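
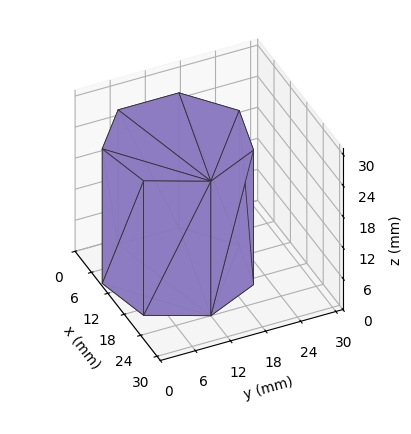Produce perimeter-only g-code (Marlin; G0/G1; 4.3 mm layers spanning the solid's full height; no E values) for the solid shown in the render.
Reading the render: the shape is a regular 7-sided prism (a cylinder approximated with 7 flat sides), circumscribed radius ≈ 12 mm, height ≈ 26 mm (dimensions read to the nearest mm from the axis ticks). For the g-code, the solid's height is divided into equal slices at the stated Δz and each level perimeter traced with G1 moves after a G0 lift.

; perimeter-only toolpath
G21 ; units = mm
G90 ; absolute positioning
G28 ; home
; layer 1
G0 Z4.3
G0 X24.0 Y12.0
G1 X19.5 Y21.4
G1 X9.3 Y23.7
G1 X1.2 Y17.2
G1 X1.2 Y6.8
G1 X9.3 Y0.3
G1 X19.5 Y2.6
G1 X24.0 Y12.0
; layer 2
G0 Z8.7
G0 X24.0 Y12.0
G1 X19.5 Y21.4
G1 X9.3 Y23.7
G1 X1.2 Y17.2
G1 X1.2 Y6.8
G1 X9.3 Y0.3
G1 X19.5 Y2.6
G1 X24.0 Y12.0
; layer 3
G0 Z13.0
G0 X24.0 Y12.0
G1 X19.5 Y21.4
G1 X9.3 Y23.7
G1 X1.2 Y17.2
G1 X1.2 Y6.8
G1 X9.3 Y0.3
G1 X19.5 Y2.6
G1 X24.0 Y12.0
; layer 4
G0 Z17.3
G0 X24.0 Y12.0
G1 X19.5 Y21.4
G1 X9.3 Y23.7
G1 X1.2 Y17.2
G1 X1.2 Y6.8
G1 X9.3 Y0.3
G1 X19.5 Y2.6
G1 X24.0 Y12.0
; layer 5
G0 Z21.7
G0 X24.0 Y12.0
G1 X19.5 Y21.4
G1 X9.3 Y23.7
G1 X1.2 Y17.2
G1 X1.2 Y6.8
G1 X9.3 Y0.3
G1 X19.5 Y2.6
G1 X24.0 Y12.0
; layer 6
G0 Z26.0
G0 X24.0 Y12.0
G1 X19.5 Y21.4
G1 X9.3 Y23.7
G1 X1.2 Y17.2
G1 X1.2 Y6.8
G1 X9.3 Y0.3
G1 X19.5 Y2.6
G1 X24.0 Y12.0
M2 ; end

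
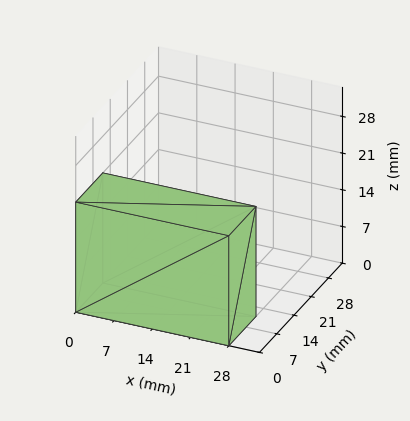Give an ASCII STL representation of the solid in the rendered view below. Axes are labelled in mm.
Reading the render: the shape is a rectangular box, roughly 28 × 11 mm footprint and 21 mm tall (dimensions read to the nearest mm from the axis ticks). For the STL, each face is triangulated and given an outward normal.

solid part
  facet normal 0.0000 0.0000 -1.0000
    outer loop
      vertex 28.0 11.0 0.0
      vertex 28.0 0.0 0.0
      vertex 0.0 0.0 0.0
    endloop
  endfacet
  facet normal 0.0000 0.0000 -1.0000
    outer loop
      vertex 0.0 11.0 0.0
      vertex 28.0 11.0 0.0
      vertex 0.0 0.0 0.0
    endloop
  endfacet
  facet normal 0.0000 0.0000 1.0000
    outer loop
      vertex 0.0 0.0 21.0
      vertex 28.0 0.0 21.0
      vertex 28.0 11.0 21.0
    endloop
  endfacet
  facet normal 0.0000 0.0000 1.0000
    outer loop
      vertex 0.0 0.0 21.0
      vertex 28.0 11.0 21.0
      vertex 0.0 11.0 21.0
    endloop
  endfacet
  facet normal 0.0000 -1.0000 0.0000
    outer loop
      vertex 0.0 0.0 0.0
      vertex 28.0 0.0 0.0
      vertex 28.0 0.0 21.0
    endloop
  endfacet
  facet normal 0.0000 -1.0000 0.0000
    outer loop
      vertex 0.0 0.0 0.0
      vertex 28.0 0.0 21.0
      vertex 0.0 0.0 21.0
    endloop
  endfacet
  facet normal 0.0000 1.0000 0.0000
    outer loop
      vertex 28.0 11.0 21.0
      vertex 28.0 11.0 0.0
      vertex 0.0 11.0 0.0
    endloop
  endfacet
  facet normal 0.0000 1.0000 0.0000
    outer loop
      vertex 0.0 11.0 21.0
      vertex 28.0 11.0 21.0
      vertex 0.0 11.0 0.0
    endloop
  endfacet
  facet normal -1.0000 0.0000 0.0000
    outer loop
      vertex 0.0 11.0 21.0
      vertex 0.0 11.0 0.0
      vertex 0.0 0.0 0.0
    endloop
  endfacet
  facet normal -1.0000 0.0000 0.0000
    outer loop
      vertex 0.0 0.0 21.0
      vertex 0.0 11.0 21.0
      vertex 0.0 0.0 0.0
    endloop
  endfacet
  facet normal 1.0000 0.0000 0.0000
    outer loop
      vertex 28.0 0.0 0.0
      vertex 28.0 11.0 0.0
      vertex 28.0 11.0 21.0
    endloop
  endfacet
  facet normal 1.0000 0.0000 0.0000
    outer loop
      vertex 28.0 0.0 0.0
      vertex 28.0 11.0 21.0
      vertex 28.0 0.0 21.0
    endloop
  endfacet
endsolid part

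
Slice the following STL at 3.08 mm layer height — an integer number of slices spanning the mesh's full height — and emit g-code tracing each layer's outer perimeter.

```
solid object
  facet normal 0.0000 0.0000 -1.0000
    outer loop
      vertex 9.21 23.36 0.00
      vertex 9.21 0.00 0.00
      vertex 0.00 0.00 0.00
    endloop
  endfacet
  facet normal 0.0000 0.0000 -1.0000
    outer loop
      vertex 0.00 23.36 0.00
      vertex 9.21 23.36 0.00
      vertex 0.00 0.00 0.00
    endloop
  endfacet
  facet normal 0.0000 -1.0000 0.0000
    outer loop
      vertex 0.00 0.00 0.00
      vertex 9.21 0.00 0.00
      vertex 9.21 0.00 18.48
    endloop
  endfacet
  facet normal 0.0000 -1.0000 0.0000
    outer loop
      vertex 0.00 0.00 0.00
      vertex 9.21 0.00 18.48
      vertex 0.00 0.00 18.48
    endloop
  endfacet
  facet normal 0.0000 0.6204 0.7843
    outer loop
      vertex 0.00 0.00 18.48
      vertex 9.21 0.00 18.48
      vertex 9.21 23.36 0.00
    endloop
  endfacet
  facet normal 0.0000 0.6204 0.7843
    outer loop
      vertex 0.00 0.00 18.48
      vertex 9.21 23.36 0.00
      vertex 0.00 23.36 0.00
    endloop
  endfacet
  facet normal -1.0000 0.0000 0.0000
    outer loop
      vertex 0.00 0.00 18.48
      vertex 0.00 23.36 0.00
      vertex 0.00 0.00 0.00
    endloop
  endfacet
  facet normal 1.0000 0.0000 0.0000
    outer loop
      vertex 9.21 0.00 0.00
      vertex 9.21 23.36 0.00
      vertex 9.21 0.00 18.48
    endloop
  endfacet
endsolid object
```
; perimeter-only toolpath
G21 ; units = mm
G90 ; absolute positioning
G28 ; home
; layer 1
G0 Z3.08
G0 X0.00 Y0.00
G1 X9.21 Y0.00
G1 X9.21 Y19.47
G1 X0.00 Y19.47
G1 X0.00 Y0.00
; layer 2
G0 Z6.16
G0 X0.00 Y0.00
G1 X9.21 Y0.00
G1 X9.21 Y15.57
G1 X0.00 Y15.57
G1 X0.00 Y0.00
; layer 3
G0 Z9.24
G0 X0.00 Y0.00
G1 X9.21 Y0.00
G1 X9.21 Y11.68
G1 X0.00 Y11.68
G1 X0.00 Y0.00
; layer 4
G0 Z12.32
G0 X0.00 Y0.00
G1 X9.21 Y0.00
G1 X9.21 Y7.79
G1 X0.00 Y7.79
G1 X0.00 Y0.00
; layer 5
G0 Z15.40
G0 X0.00 Y0.00
G1 X9.21 Y0.00
G1 X9.21 Y3.89
G1 X0.00 Y3.89
G1 X0.00 Y0.00
M2 ; end

The solid is a wedge (ramp): 9.21 × 23.4 mm base, rising to 18.5 mm along the y=0 edge and sloping linearly to z=0 at y=23.4. Slicing at Δz = 3.08 mm — 6 equal slices spanning the solid's height, so layer i sits at z = i·h/6 — gives 5 non-empty perimeters. Each is a 4-segment closed polygon; G0 lifts to the layer z and rapids to the start vertex, then G1 traces the edges. The cross-section shrinks linearly with z (the slice at the apex is degenerate and omitted).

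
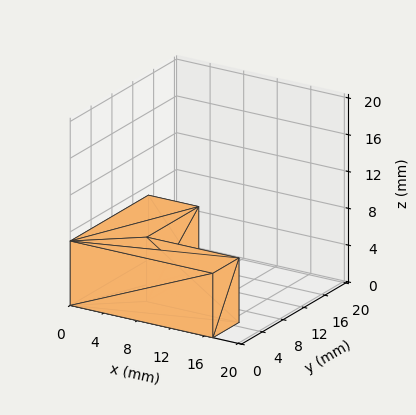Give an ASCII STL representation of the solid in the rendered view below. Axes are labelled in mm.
Reading the render: the shape is an L-shaped prism: outer 17 × 15 mm, arm thicknesses ≈ 5 mm (horizontal) and 6 mm (vertical), extruded 7 mm in z (dimensions read to the nearest mm from the axis ticks). For the STL, each face is triangulated and given an outward normal.

solid part
  facet normal 0.0000 0.0000 -1.0000
    outer loop
      vertex 17.00 5.00 0.00
      vertex 17.00 0.00 0.00
      vertex 0.00 0.00 0.00
    endloop
  endfacet
  facet normal 0.0000 0.0000 -1.0000
    outer loop
      vertex 6.00 5.00 0.00
      vertex 17.00 5.00 0.00
      vertex 0.00 0.00 0.00
    endloop
  endfacet
  facet normal 0.0000 0.0000 -1.0000
    outer loop
      vertex 6.00 15.00 0.00
      vertex 6.00 5.00 0.00
      vertex 0.00 0.00 0.00
    endloop
  endfacet
  facet normal 0.0000 0.0000 -1.0000
    outer loop
      vertex 0.00 15.00 0.00
      vertex 6.00 15.00 0.00
      vertex 0.00 0.00 0.00
    endloop
  endfacet
  facet normal 0.0000 0.0000 1.0000
    outer loop
      vertex 0.00 0.00 7.00
      vertex 17.00 0.00 7.00
      vertex 17.00 5.00 7.00
    endloop
  endfacet
  facet normal 0.0000 0.0000 1.0000
    outer loop
      vertex 0.00 0.00 7.00
      vertex 17.00 5.00 7.00
      vertex 6.00 5.00 7.00
    endloop
  endfacet
  facet normal 0.0000 0.0000 1.0000
    outer loop
      vertex 0.00 0.00 7.00
      vertex 6.00 5.00 7.00
      vertex 6.00 15.00 7.00
    endloop
  endfacet
  facet normal 0.0000 0.0000 1.0000
    outer loop
      vertex 0.00 0.00 7.00
      vertex 6.00 15.00 7.00
      vertex 0.00 15.00 7.00
    endloop
  endfacet
  facet normal 0.0000 -1.0000 0.0000
    outer loop
      vertex 0.00 0.00 0.00
      vertex 17.00 0.00 0.00
      vertex 17.00 0.00 7.00
    endloop
  endfacet
  facet normal 0.0000 -1.0000 0.0000
    outer loop
      vertex 0.00 0.00 0.00
      vertex 17.00 0.00 7.00
      vertex 0.00 0.00 7.00
    endloop
  endfacet
  facet normal 1.0000 0.0000 0.0000
    outer loop
      vertex 17.00 0.00 0.00
      vertex 17.00 5.00 0.00
      vertex 17.00 5.00 7.00
    endloop
  endfacet
  facet normal 1.0000 0.0000 0.0000
    outer loop
      vertex 17.00 0.00 0.00
      vertex 17.00 5.00 7.00
      vertex 17.00 0.00 7.00
    endloop
  endfacet
  facet normal 0.0000 1.0000 0.0000
    outer loop
      vertex 17.00 5.00 0.00
      vertex 6.00 5.00 0.00
      vertex 6.00 5.00 7.00
    endloop
  endfacet
  facet normal 0.0000 1.0000 0.0000
    outer loop
      vertex 17.00 5.00 0.00
      vertex 6.00 5.00 7.00
      vertex 17.00 5.00 7.00
    endloop
  endfacet
  facet normal 1.0000 0.0000 0.0000
    outer loop
      vertex 6.00 5.00 0.00
      vertex 6.00 15.00 0.00
      vertex 6.00 15.00 7.00
    endloop
  endfacet
  facet normal 1.0000 0.0000 0.0000
    outer loop
      vertex 6.00 5.00 0.00
      vertex 6.00 15.00 7.00
      vertex 6.00 5.00 7.00
    endloop
  endfacet
  facet normal 0.0000 1.0000 0.0000
    outer loop
      vertex 6.00 15.00 0.00
      vertex 0.00 15.00 0.00
      vertex 0.00 15.00 7.00
    endloop
  endfacet
  facet normal 0.0000 1.0000 0.0000
    outer loop
      vertex 6.00 15.00 0.00
      vertex 0.00 15.00 7.00
      vertex 6.00 15.00 7.00
    endloop
  endfacet
  facet normal -1.0000 0.0000 0.0000
    outer loop
      vertex 0.00 15.00 0.00
      vertex 0.00 0.00 0.00
      vertex 0.00 0.00 7.00
    endloop
  endfacet
  facet normal -1.0000 0.0000 0.0000
    outer loop
      vertex 0.00 15.00 0.00
      vertex 0.00 0.00 7.00
      vertex 0.00 15.00 7.00
    endloop
  endfacet
endsolid part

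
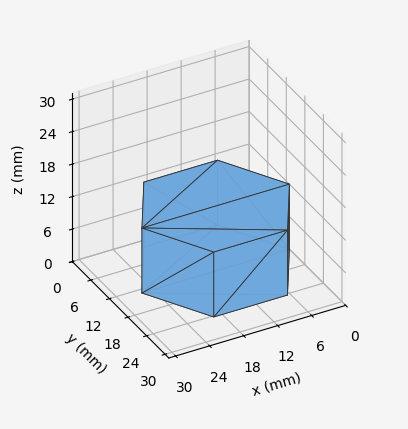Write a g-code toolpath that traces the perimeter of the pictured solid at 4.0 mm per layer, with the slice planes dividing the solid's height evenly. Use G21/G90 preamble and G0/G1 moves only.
Reading the render: the shape is a regular 6-sided prism (a cylinder approximated with 6 flat sides), circumscribed radius ≈ 13 mm, height ≈ 12 mm (dimensions read to the nearest mm from the axis ticks). For the g-code, the solid's height is divided into equal slices at the stated Δz and each level perimeter traced with G1 moves after a G0 lift.

; perimeter-only toolpath
G21 ; units = mm
G90 ; absolute positioning
G28 ; home
; layer 1
G0 Z4.0
G0 X26.0 Y13.0
G1 X19.5 Y24.3
G1 X6.5 Y24.3
G1 X0.0 Y13.0
G1 X6.5 Y1.7
G1 X19.5 Y1.7
G1 X26.0 Y13.0
; layer 2
G0 Z8.0
G0 X26.0 Y13.0
G1 X19.5 Y24.3
G1 X6.5 Y24.3
G1 X0.0 Y13.0
G1 X6.5 Y1.7
G1 X19.5 Y1.7
G1 X26.0 Y13.0
; layer 3
G0 Z12.0
G0 X26.0 Y13.0
G1 X19.5 Y24.3
G1 X6.5 Y24.3
G1 X0.0 Y13.0
G1 X6.5 Y1.7
G1 X19.5 Y1.7
G1 X26.0 Y13.0
M2 ; end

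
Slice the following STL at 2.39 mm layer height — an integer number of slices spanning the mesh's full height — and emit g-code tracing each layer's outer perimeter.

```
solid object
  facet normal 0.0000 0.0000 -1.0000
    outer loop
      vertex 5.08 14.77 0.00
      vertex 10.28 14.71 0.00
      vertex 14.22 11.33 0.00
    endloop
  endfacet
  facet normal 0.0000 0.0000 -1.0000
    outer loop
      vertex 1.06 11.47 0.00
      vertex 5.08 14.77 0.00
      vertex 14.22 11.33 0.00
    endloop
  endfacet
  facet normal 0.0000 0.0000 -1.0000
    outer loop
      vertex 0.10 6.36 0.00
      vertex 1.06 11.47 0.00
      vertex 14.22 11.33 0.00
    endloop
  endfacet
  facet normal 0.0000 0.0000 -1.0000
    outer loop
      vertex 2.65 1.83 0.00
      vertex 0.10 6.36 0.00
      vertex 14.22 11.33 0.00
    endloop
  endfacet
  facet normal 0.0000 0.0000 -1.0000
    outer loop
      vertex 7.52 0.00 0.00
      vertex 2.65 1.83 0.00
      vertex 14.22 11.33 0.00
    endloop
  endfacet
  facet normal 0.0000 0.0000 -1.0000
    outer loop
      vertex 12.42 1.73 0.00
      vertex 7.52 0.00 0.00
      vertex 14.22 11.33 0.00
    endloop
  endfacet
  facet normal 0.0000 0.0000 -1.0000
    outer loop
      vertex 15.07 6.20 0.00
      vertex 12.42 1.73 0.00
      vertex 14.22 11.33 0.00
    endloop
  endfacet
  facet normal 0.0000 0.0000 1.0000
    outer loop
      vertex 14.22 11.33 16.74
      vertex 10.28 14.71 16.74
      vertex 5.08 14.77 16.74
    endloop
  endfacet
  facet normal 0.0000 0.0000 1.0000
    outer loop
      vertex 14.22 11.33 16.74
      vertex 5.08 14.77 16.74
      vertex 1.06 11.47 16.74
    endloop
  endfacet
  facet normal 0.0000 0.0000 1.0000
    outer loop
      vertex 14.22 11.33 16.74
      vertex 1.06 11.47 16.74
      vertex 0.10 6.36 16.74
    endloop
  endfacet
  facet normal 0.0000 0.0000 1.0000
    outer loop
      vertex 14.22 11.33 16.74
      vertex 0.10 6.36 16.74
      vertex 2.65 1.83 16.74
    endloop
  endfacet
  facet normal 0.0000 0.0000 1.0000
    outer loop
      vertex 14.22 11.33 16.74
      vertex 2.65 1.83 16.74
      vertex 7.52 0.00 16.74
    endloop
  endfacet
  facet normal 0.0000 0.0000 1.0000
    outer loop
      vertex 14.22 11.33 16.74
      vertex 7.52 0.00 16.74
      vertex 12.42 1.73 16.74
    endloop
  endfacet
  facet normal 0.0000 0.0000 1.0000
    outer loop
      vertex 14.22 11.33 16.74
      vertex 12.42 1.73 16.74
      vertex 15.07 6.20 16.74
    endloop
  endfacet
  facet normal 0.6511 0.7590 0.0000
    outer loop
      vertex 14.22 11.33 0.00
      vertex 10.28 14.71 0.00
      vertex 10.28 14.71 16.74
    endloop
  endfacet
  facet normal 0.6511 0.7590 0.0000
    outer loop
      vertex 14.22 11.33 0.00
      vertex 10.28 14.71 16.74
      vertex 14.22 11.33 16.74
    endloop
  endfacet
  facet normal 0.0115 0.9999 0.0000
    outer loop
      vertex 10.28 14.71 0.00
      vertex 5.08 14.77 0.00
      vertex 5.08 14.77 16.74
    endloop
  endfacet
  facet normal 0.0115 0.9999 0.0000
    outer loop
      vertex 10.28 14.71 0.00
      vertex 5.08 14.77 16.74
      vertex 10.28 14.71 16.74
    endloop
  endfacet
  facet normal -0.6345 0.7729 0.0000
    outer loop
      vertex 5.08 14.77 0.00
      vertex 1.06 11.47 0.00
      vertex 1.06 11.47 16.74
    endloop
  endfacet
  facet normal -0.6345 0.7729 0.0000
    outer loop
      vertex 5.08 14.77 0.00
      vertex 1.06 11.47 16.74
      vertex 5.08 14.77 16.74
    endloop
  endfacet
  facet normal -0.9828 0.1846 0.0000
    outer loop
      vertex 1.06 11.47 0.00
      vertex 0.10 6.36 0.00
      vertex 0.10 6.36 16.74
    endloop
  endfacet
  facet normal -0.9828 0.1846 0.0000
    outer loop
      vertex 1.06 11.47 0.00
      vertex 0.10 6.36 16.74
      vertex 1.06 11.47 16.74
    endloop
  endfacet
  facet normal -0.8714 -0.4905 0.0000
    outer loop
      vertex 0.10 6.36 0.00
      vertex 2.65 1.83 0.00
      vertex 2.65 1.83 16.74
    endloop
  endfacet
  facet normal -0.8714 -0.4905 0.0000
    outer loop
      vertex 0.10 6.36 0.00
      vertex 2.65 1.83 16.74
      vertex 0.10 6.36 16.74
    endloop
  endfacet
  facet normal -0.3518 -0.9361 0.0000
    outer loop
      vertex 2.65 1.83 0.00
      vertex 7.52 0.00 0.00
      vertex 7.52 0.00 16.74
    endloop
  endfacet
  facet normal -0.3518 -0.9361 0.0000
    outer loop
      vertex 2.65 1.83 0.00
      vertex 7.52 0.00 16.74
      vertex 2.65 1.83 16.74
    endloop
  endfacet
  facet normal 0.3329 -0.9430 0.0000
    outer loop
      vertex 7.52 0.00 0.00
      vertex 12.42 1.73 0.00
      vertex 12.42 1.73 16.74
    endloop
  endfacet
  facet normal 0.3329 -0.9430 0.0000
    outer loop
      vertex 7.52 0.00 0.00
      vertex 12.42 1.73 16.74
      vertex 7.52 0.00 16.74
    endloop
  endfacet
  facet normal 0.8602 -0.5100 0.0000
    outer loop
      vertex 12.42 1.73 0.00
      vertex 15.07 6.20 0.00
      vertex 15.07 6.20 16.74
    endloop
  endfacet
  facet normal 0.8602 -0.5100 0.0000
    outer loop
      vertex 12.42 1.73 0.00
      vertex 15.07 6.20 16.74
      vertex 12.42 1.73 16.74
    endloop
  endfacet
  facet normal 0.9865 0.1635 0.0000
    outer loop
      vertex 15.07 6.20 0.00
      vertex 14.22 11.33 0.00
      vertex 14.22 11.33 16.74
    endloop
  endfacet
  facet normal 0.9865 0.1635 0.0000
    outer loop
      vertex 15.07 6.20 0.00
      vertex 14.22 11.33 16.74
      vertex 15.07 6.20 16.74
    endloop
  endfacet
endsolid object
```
; perimeter-only toolpath
G21 ; units = mm
G90 ; absolute positioning
G28 ; home
; layer 1
G0 Z2.39
G0 X14.22 Y11.33
G1 X10.28 Y14.71
G1 X5.08 Y14.77
G1 X1.06 Y11.47
G1 X0.10 Y6.36
G1 X2.65 Y1.83
G1 X7.52 Y0.00
G1 X12.42 Y1.73
G1 X15.07 Y6.20
G1 X14.22 Y11.33
; layer 2
G0 Z4.78
G0 X14.22 Y11.33
G1 X10.28 Y14.71
G1 X5.08 Y14.77
G1 X1.06 Y11.47
G1 X0.10 Y6.36
G1 X2.65 Y1.83
G1 X7.52 Y0.00
G1 X12.42 Y1.73
G1 X15.07 Y6.20
G1 X14.22 Y11.33
; layer 3
G0 Z7.17
G0 X14.22 Y11.33
G1 X10.28 Y14.71
G1 X5.08 Y14.77
G1 X1.06 Y11.47
G1 X0.10 Y6.36
G1 X2.65 Y1.83
G1 X7.52 Y0.00
G1 X12.42 Y1.73
G1 X15.07 Y6.20
G1 X14.22 Y11.33
; layer 4
G0 Z9.57
G0 X14.22 Y11.33
G1 X10.28 Y14.71
G1 X5.08 Y14.77
G1 X1.06 Y11.47
G1 X0.10 Y6.36
G1 X2.65 Y1.83
G1 X7.52 Y0.00
G1 X12.42 Y1.73
G1 X15.07 Y6.20
G1 X14.22 Y11.33
; layer 5
G0 Z11.96
G0 X14.22 Y11.33
G1 X10.28 Y14.71
G1 X5.08 Y14.77
G1 X1.06 Y11.47
G1 X0.10 Y6.36
G1 X2.65 Y1.83
G1 X7.52 Y0.00
G1 X12.42 Y1.73
G1 X15.07 Y6.20
G1 X14.22 Y11.33
; layer 6
G0 Z14.35
G0 X14.22 Y11.33
G1 X10.28 Y14.71
G1 X5.08 Y14.77
G1 X1.06 Y11.47
G1 X0.10 Y6.36
G1 X2.65 Y1.83
G1 X7.52 Y0.00
G1 X12.42 Y1.73
G1 X15.07 Y6.20
G1 X14.22 Y11.33
; layer 7
G0 Z16.74
G0 X14.22 Y11.33
G1 X10.28 Y14.71
G1 X5.08 Y14.77
G1 X1.06 Y11.47
G1 X0.10 Y6.36
G1 X2.65 Y1.83
G1 X7.52 Y0.00
G1 X12.42 Y1.73
G1 X15.07 Y6.20
G1 X14.22 Y11.33
M2 ; end

The solid is a regular 9-sided prism (a cylinder approximated with 9 flat sides), circumscribed radius ≈ 7.6 mm, height ≈ 16.7 mm. Slicing at Δz = 2.39 mm — 7 equal slices spanning the solid's height, so layer i sits at z = i·h/7 — gives 7 non-empty perimeters. Each is a 9-segment closed polygon; G0 lifts to the layer z and rapids to the start vertex, then G1 traces the edges.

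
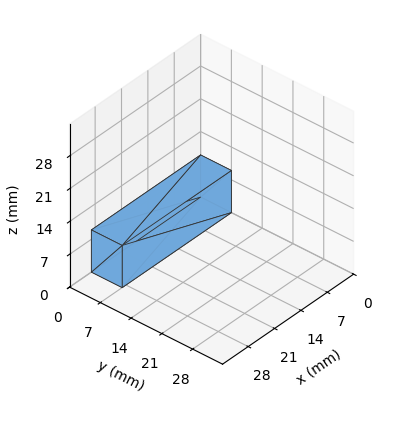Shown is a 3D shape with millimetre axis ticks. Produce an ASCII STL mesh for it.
Reading the render: the shape is a rectangular box, roughly 29 × 7 mm footprint and 9 mm tall (dimensions read to the nearest mm from the axis ticks). For the STL, each face is triangulated and given an outward normal.

solid part
  facet normal 0.0000 0.0000 -1.0000
    outer loop
      vertex 29.000 7.000 0.000
      vertex 29.000 0.000 0.000
      vertex 0.000 0.000 0.000
    endloop
  endfacet
  facet normal 0.0000 0.0000 -1.0000
    outer loop
      vertex 0.000 7.000 0.000
      vertex 29.000 7.000 0.000
      vertex 0.000 0.000 0.000
    endloop
  endfacet
  facet normal 0.0000 0.0000 1.0000
    outer loop
      vertex 0.000 0.000 9.000
      vertex 29.000 0.000 9.000
      vertex 29.000 7.000 9.000
    endloop
  endfacet
  facet normal 0.0000 0.0000 1.0000
    outer loop
      vertex 0.000 0.000 9.000
      vertex 29.000 7.000 9.000
      vertex 0.000 7.000 9.000
    endloop
  endfacet
  facet normal 0.0000 -1.0000 0.0000
    outer loop
      vertex 0.000 0.000 0.000
      vertex 29.000 0.000 0.000
      vertex 29.000 0.000 9.000
    endloop
  endfacet
  facet normal 0.0000 -1.0000 0.0000
    outer loop
      vertex 0.000 0.000 0.000
      vertex 29.000 0.000 9.000
      vertex 0.000 0.000 9.000
    endloop
  endfacet
  facet normal 0.0000 1.0000 0.0000
    outer loop
      vertex 29.000 7.000 9.000
      vertex 29.000 7.000 0.000
      vertex 0.000 7.000 0.000
    endloop
  endfacet
  facet normal 0.0000 1.0000 0.0000
    outer loop
      vertex 0.000 7.000 9.000
      vertex 29.000 7.000 9.000
      vertex 0.000 7.000 0.000
    endloop
  endfacet
  facet normal -1.0000 0.0000 0.0000
    outer loop
      vertex 0.000 7.000 9.000
      vertex 0.000 7.000 0.000
      vertex 0.000 0.000 0.000
    endloop
  endfacet
  facet normal -1.0000 0.0000 0.0000
    outer loop
      vertex 0.000 0.000 9.000
      vertex 0.000 7.000 9.000
      vertex 0.000 0.000 0.000
    endloop
  endfacet
  facet normal 1.0000 0.0000 0.0000
    outer loop
      vertex 29.000 0.000 0.000
      vertex 29.000 7.000 0.000
      vertex 29.000 7.000 9.000
    endloop
  endfacet
  facet normal 1.0000 0.0000 0.0000
    outer loop
      vertex 29.000 0.000 0.000
      vertex 29.000 7.000 9.000
      vertex 29.000 0.000 9.000
    endloop
  endfacet
endsolid part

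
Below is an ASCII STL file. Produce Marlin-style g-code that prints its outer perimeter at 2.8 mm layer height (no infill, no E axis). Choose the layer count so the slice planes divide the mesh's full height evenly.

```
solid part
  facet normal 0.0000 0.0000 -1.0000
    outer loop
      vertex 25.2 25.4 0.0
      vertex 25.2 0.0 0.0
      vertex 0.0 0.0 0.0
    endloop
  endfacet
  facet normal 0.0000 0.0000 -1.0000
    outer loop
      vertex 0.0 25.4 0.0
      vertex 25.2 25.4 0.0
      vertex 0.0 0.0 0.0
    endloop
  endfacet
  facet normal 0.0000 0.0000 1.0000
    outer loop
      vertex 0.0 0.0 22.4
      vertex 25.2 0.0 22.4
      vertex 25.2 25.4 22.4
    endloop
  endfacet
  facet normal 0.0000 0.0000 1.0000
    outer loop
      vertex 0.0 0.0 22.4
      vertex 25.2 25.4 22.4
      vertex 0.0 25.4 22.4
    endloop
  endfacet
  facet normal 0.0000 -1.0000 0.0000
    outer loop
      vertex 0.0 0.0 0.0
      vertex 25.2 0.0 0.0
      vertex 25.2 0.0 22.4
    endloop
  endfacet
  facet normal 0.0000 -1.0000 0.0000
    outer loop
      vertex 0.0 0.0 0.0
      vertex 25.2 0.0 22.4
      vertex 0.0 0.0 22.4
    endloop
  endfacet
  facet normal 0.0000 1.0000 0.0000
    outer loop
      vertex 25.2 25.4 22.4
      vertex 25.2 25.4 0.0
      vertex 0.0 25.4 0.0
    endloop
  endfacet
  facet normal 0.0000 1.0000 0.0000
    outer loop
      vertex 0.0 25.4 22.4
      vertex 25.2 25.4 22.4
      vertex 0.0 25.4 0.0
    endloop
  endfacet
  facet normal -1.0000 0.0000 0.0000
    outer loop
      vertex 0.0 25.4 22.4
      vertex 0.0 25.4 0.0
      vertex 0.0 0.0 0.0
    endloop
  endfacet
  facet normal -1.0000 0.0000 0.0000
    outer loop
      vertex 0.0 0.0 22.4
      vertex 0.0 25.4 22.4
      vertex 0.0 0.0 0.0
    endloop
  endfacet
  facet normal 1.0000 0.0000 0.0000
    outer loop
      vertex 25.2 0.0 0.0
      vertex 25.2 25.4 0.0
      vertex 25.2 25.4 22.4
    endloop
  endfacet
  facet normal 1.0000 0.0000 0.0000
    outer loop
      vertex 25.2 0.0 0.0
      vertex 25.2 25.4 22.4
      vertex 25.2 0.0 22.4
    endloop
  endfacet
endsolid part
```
; perimeter-only toolpath
G21 ; units = mm
G90 ; absolute positioning
G28 ; home
; layer 1
G0 Z2.8
G0 X0.0 Y0.0
G1 X25.2 Y0.0
G1 X25.2 Y25.4
G1 X0.0 Y25.4
G1 X0.0 Y0.0
; layer 2
G0 Z5.6
G0 X0.0 Y0.0
G1 X25.2 Y0.0
G1 X25.2 Y25.4
G1 X0.0 Y25.4
G1 X0.0 Y0.0
; layer 3
G0 Z8.4
G0 X0.0 Y0.0
G1 X25.2 Y0.0
G1 X25.2 Y25.4
G1 X0.0 Y25.4
G1 X0.0 Y0.0
; layer 4
G0 Z11.2
G0 X0.0 Y0.0
G1 X25.2 Y0.0
G1 X25.2 Y25.4
G1 X0.0 Y25.4
G1 X0.0 Y0.0
; layer 5
G0 Z14.0
G0 X0.0 Y0.0
G1 X25.2 Y0.0
G1 X25.2 Y25.4
G1 X0.0 Y25.4
G1 X0.0 Y0.0
; layer 6
G0 Z16.8
G0 X0.0 Y0.0
G1 X25.2 Y0.0
G1 X25.2 Y25.4
G1 X0.0 Y25.4
G1 X0.0 Y0.0
; layer 7
G0 Z19.6
G0 X0.0 Y0.0
G1 X25.2 Y0.0
G1 X25.2 Y25.4
G1 X0.0 Y25.4
G1 X0.0 Y0.0
; layer 8
G0 Z22.4
G0 X0.0 Y0.0
G1 X25.2 Y0.0
G1 X25.2 Y25.4
G1 X0.0 Y25.4
G1 X0.0 Y0.0
M2 ; end

The solid is a rectangular box, roughly 25.2 × 25.4 mm footprint and 22.4 mm tall. Slicing at Δz = 2.8 mm — 8 equal slices spanning the solid's height, so layer i sits at z = i·h/8 — gives 8 non-empty perimeters. Each is a 4-segment closed polygon; G0 lifts to the layer z and rapids to the start vertex, then G1 traces the edges.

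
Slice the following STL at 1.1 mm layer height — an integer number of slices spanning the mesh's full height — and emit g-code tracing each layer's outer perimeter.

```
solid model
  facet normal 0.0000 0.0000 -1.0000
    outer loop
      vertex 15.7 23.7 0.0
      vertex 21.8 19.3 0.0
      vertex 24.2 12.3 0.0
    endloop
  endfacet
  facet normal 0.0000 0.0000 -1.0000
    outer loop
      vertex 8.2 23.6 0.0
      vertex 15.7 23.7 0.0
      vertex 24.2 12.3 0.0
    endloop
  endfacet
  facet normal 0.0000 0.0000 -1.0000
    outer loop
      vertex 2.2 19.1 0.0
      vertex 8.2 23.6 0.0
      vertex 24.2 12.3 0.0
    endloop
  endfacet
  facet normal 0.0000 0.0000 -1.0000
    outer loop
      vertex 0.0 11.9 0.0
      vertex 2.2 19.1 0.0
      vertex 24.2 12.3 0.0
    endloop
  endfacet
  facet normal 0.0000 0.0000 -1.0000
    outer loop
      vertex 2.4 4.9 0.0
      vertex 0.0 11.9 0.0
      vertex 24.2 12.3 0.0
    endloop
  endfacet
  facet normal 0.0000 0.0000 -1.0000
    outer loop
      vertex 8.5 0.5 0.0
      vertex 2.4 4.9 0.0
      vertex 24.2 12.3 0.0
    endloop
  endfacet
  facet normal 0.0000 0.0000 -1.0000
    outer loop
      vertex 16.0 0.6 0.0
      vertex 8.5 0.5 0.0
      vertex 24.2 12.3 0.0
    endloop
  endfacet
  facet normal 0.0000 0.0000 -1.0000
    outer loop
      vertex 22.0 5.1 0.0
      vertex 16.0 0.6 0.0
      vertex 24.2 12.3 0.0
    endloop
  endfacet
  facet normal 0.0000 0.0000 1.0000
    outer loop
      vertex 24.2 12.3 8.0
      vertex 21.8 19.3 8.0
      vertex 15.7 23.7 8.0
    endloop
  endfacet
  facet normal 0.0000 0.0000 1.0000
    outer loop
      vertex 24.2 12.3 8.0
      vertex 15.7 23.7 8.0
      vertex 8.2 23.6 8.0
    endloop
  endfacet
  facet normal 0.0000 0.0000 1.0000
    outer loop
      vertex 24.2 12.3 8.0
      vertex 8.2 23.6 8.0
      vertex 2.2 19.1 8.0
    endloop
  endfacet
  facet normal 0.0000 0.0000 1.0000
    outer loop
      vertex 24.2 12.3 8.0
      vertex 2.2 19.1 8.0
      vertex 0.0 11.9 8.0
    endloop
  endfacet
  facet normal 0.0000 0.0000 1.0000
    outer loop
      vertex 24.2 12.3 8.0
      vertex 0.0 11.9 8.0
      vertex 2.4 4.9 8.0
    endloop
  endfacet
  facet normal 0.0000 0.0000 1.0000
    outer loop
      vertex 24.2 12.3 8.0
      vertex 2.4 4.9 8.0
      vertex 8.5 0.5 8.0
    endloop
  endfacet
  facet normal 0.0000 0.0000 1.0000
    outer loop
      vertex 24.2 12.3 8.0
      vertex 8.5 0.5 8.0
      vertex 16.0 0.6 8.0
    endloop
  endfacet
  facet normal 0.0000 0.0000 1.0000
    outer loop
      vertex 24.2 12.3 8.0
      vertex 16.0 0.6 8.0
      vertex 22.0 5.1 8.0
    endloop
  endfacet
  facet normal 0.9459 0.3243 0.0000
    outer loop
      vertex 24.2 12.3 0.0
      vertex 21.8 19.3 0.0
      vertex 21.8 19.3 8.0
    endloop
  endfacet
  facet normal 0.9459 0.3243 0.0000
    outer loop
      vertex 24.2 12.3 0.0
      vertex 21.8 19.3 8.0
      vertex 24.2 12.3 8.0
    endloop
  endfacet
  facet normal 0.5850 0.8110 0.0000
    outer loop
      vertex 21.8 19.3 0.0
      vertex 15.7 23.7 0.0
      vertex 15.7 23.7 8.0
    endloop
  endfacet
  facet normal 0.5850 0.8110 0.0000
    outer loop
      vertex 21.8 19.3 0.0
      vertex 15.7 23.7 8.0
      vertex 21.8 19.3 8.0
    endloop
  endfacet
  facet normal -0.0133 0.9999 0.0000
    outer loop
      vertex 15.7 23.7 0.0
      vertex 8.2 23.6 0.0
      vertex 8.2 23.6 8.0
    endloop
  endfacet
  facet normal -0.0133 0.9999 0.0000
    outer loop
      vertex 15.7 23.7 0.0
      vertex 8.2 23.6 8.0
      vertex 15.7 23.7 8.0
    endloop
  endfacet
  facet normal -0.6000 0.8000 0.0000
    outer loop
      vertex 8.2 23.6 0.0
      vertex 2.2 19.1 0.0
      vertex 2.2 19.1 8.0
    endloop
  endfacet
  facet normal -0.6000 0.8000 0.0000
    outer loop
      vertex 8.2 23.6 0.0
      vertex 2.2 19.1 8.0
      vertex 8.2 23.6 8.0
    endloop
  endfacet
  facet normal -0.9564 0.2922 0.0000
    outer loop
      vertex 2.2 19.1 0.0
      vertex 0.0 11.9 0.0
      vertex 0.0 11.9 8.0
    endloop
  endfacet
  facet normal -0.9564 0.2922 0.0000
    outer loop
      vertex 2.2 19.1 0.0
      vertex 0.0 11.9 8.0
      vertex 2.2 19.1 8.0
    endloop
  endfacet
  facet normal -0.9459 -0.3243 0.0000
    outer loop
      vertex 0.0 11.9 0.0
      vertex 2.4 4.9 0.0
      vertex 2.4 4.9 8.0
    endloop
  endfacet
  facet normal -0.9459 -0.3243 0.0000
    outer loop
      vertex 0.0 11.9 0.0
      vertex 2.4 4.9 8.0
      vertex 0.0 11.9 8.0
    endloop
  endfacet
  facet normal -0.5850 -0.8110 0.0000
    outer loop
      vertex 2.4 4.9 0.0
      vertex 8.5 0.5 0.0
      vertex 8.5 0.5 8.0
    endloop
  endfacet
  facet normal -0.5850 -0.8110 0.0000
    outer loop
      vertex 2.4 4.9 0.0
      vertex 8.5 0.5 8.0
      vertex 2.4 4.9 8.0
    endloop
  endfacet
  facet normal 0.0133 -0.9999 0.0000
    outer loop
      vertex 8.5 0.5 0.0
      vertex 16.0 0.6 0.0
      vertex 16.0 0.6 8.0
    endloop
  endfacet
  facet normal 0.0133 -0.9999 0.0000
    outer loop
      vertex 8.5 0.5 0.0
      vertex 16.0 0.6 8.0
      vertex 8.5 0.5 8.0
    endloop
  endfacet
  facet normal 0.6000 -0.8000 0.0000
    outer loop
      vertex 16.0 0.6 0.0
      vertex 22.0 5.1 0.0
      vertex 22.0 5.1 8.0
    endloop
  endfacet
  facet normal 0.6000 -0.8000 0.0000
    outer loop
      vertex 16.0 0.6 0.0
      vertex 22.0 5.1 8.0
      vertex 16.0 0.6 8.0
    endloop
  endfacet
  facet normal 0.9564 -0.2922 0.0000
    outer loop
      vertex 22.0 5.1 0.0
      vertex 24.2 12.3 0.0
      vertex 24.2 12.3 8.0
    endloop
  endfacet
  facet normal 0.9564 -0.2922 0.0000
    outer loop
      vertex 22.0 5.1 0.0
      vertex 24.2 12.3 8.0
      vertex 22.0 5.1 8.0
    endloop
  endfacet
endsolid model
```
; perimeter-only toolpath
G21 ; units = mm
G90 ; absolute positioning
G28 ; home
; layer 1
G0 Z1.1
G0 X24.2 Y12.3
G1 X21.8 Y19.3
G1 X15.7 Y23.7
G1 X8.2 Y23.6
G1 X2.2 Y19.1
G1 X0.0 Y11.9
G1 X2.4 Y4.9
G1 X8.5 Y0.5
G1 X16.0 Y0.6
G1 X22.0 Y5.1
G1 X24.2 Y12.3
; layer 2
G0 Z2.3
G0 X24.2 Y12.3
G1 X21.8 Y19.3
G1 X15.7 Y23.7
G1 X8.2 Y23.6
G1 X2.2 Y19.1
G1 X0.0 Y11.9
G1 X2.4 Y4.9
G1 X8.5 Y0.5
G1 X16.0 Y0.6
G1 X22.0 Y5.1
G1 X24.2 Y12.3
; layer 3
G0 Z3.4
G0 X24.2 Y12.3
G1 X21.8 Y19.3
G1 X15.7 Y23.7
G1 X8.2 Y23.6
G1 X2.2 Y19.1
G1 X0.0 Y11.9
G1 X2.4 Y4.9
G1 X8.5 Y0.5
G1 X16.0 Y0.6
G1 X22.0 Y5.1
G1 X24.2 Y12.3
; layer 4
G0 Z4.6
G0 X24.2 Y12.3
G1 X21.8 Y19.3
G1 X15.7 Y23.7
G1 X8.2 Y23.6
G1 X2.2 Y19.1
G1 X0.0 Y11.9
G1 X2.4 Y4.9
G1 X8.5 Y0.5
G1 X16.0 Y0.6
G1 X22.0 Y5.1
G1 X24.2 Y12.3
; layer 5
G0 Z5.7
G0 X24.2 Y12.3
G1 X21.8 Y19.3
G1 X15.7 Y23.7
G1 X8.2 Y23.6
G1 X2.2 Y19.1
G1 X0.0 Y11.9
G1 X2.4 Y4.9
G1 X8.5 Y0.5
G1 X16.0 Y0.6
G1 X22.0 Y5.1
G1 X24.2 Y12.3
; layer 6
G0 Z6.9
G0 X24.2 Y12.3
G1 X21.8 Y19.3
G1 X15.7 Y23.7
G1 X8.2 Y23.6
G1 X2.2 Y19.1
G1 X0.0 Y11.9
G1 X2.4 Y4.9
G1 X8.5 Y0.5
G1 X16.0 Y0.6
G1 X22.0 Y5.1
G1 X24.2 Y12.3
; layer 7
G0 Z8.0
G0 X24.2 Y12.3
G1 X21.8 Y19.3
G1 X15.7 Y23.7
G1 X8.2 Y23.6
G1 X2.2 Y19.1
G1 X0.0 Y11.9
G1 X2.4 Y4.9
G1 X8.5 Y0.5
G1 X16.0 Y0.6
G1 X22.0 Y5.1
G1 X24.2 Y12.3
M2 ; end

The solid is a regular 10-sided prism (a cylinder approximated with 10 flat sides), circumscribed radius ≈ 12.1 mm, height ≈ 8 mm. Slicing at Δz = 1.1 mm — 7 equal slices spanning the solid's height, so layer i sits at z = i·h/7 — gives 7 non-empty perimeters. Each is a 10-segment closed polygon; G0 lifts to the layer z and rapids to the start vertex, then G1 traces the edges.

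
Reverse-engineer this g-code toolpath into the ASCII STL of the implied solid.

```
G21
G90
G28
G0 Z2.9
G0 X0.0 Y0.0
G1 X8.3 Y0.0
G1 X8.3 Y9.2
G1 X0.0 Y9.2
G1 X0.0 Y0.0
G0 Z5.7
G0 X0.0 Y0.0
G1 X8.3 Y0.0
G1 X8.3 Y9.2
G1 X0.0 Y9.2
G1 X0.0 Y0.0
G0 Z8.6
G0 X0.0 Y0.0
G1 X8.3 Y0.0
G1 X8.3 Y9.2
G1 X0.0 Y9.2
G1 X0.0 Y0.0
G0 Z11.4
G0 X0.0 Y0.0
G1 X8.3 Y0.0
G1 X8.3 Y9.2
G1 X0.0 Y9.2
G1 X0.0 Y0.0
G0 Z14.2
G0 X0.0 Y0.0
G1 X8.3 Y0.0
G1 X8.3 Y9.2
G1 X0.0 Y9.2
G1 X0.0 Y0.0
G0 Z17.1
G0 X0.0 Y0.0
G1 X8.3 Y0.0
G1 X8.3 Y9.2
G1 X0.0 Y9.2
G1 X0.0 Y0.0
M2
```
solid part
  facet normal 0.0000 0.0000 -1.0000
    outer loop
      vertex 8.3 9.2 0.0
      vertex 8.3 0.0 0.0
      vertex 0.0 0.0 0.0
    endloop
  endfacet
  facet normal 0.0000 0.0000 -1.0000
    outer loop
      vertex 0.0 9.2 0.0
      vertex 8.3 9.2 0.0
      vertex 0.0 0.0 0.0
    endloop
  endfacet
  facet normal 0.0000 0.0000 1.0000
    outer loop
      vertex 0.0 0.0 17.1
      vertex 8.3 0.0 17.1
      vertex 8.3 9.2 17.1
    endloop
  endfacet
  facet normal 0.0000 0.0000 1.0000
    outer loop
      vertex 0.0 0.0 17.1
      vertex 8.3 9.2 17.1
      vertex 0.0 9.2 17.1
    endloop
  endfacet
  facet normal 0.0000 -1.0000 0.0000
    outer loop
      vertex 0.0 0.0 0.0
      vertex 8.3 0.0 0.0
      vertex 8.3 0.0 17.1
    endloop
  endfacet
  facet normal 0.0000 -1.0000 0.0000
    outer loop
      vertex 0.0 0.0 0.0
      vertex 8.3 0.0 17.1
      vertex 0.0 0.0 17.1
    endloop
  endfacet
  facet normal 0.0000 1.0000 0.0000
    outer loop
      vertex 8.3 9.2 17.1
      vertex 8.3 9.2 0.0
      vertex 0.0 9.2 0.0
    endloop
  endfacet
  facet normal 0.0000 1.0000 0.0000
    outer loop
      vertex 0.0 9.2 17.1
      vertex 8.3 9.2 17.1
      vertex 0.0 9.2 0.0
    endloop
  endfacet
  facet normal -1.0000 0.0000 0.0000
    outer loop
      vertex 0.0 9.2 17.1
      vertex 0.0 9.2 0.0
      vertex 0.0 0.0 0.0
    endloop
  endfacet
  facet normal -1.0000 0.0000 0.0000
    outer loop
      vertex 0.0 0.0 17.1
      vertex 0.0 9.2 17.1
      vertex 0.0 0.0 0.0
    endloop
  endfacet
  facet normal 1.0000 0.0000 0.0000
    outer loop
      vertex 8.3 0.0 0.0
      vertex 8.3 9.2 0.0
      vertex 8.3 9.2 17.1
    endloop
  endfacet
  facet normal 1.0000 0.0000 0.0000
    outer loop
      vertex 8.3 0.0 0.0
      vertex 8.3 9.2 17.1
      vertex 8.3 0.0 17.1
    endloop
  endfacet
endsolid part

The G0 Z moves step by Δz≈2.9 mm. Every layer's G1 loop is the same polygon, so the solid is a straight extrusion of it from z=0 to z≈17.1. Closing with flat bottom and top caps and triangulating gives 12 facets — a rectangular box, roughly 8.3 × 9.2 mm footprint and 17.1 mm tall.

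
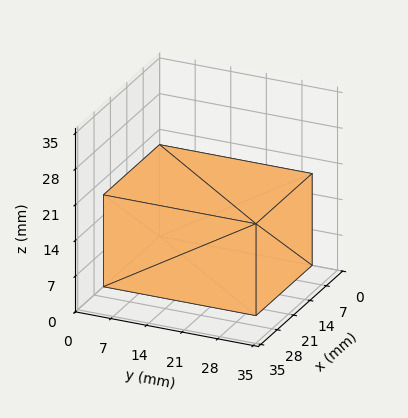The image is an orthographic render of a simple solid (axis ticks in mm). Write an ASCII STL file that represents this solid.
Reading the render: the shape is a rectangular box, roughly 24 × 30 mm footprint and 18 mm tall (dimensions read to the nearest mm from the axis ticks). For the STL, each face is triangulated and given an outward normal.

solid part
  facet normal 0.0000 0.0000 -1.0000
    outer loop
      vertex 24.00 30.00 0.00
      vertex 24.00 0.00 0.00
      vertex 0.00 0.00 0.00
    endloop
  endfacet
  facet normal 0.0000 0.0000 -1.0000
    outer loop
      vertex 0.00 30.00 0.00
      vertex 24.00 30.00 0.00
      vertex 0.00 0.00 0.00
    endloop
  endfacet
  facet normal 0.0000 0.0000 1.0000
    outer loop
      vertex 0.00 0.00 18.00
      vertex 24.00 0.00 18.00
      vertex 24.00 30.00 18.00
    endloop
  endfacet
  facet normal 0.0000 0.0000 1.0000
    outer loop
      vertex 0.00 0.00 18.00
      vertex 24.00 30.00 18.00
      vertex 0.00 30.00 18.00
    endloop
  endfacet
  facet normal 0.0000 -1.0000 0.0000
    outer loop
      vertex 0.00 0.00 0.00
      vertex 24.00 0.00 0.00
      vertex 24.00 0.00 18.00
    endloop
  endfacet
  facet normal 0.0000 -1.0000 0.0000
    outer loop
      vertex 0.00 0.00 0.00
      vertex 24.00 0.00 18.00
      vertex 0.00 0.00 18.00
    endloop
  endfacet
  facet normal 0.0000 1.0000 0.0000
    outer loop
      vertex 24.00 30.00 18.00
      vertex 24.00 30.00 0.00
      vertex 0.00 30.00 0.00
    endloop
  endfacet
  facet normal 0.0000 1.0000 0.0000
    outer loop
      vertex 0.00 30.00 18.00
      vertex 24.00 30.00 18.00
      vertex 0.00 30.00 0.00
    endloop
  endfacet
  facet normal -1.0000 0.0000 0.0000
    outer loop
      vertex 0.00 30.00 18.00
      vertex 0.00 30.00 0.00
      vertex 0.00 0.00 0.00
    endloop
  endfacet
  facet normal -1.0000 0.0000 0.0000
    outer loop
      vertex 0.00 0.00 18.00
      vertex 0.00 30.00 18.00
      vertex 0.00 0.00 0.00
    endloop
  endfacet
  facet normal 1.0000 0.0000 0.0000
    outer loop
      vertex 24.00 0.00 0.00
      vertex 24.00 30.00 0.00
      vertex 24.00 30.00 18.00
    endloop
  endfacet
  facet normal 1.0000 0.0000 0.0000
    outer loop
      vertex 24.00 0.00 0.00
      vertex 24.00 30.00 18.00
      vertex 24.00 0.00 18.00
    endloop
  endfacet
endsolid part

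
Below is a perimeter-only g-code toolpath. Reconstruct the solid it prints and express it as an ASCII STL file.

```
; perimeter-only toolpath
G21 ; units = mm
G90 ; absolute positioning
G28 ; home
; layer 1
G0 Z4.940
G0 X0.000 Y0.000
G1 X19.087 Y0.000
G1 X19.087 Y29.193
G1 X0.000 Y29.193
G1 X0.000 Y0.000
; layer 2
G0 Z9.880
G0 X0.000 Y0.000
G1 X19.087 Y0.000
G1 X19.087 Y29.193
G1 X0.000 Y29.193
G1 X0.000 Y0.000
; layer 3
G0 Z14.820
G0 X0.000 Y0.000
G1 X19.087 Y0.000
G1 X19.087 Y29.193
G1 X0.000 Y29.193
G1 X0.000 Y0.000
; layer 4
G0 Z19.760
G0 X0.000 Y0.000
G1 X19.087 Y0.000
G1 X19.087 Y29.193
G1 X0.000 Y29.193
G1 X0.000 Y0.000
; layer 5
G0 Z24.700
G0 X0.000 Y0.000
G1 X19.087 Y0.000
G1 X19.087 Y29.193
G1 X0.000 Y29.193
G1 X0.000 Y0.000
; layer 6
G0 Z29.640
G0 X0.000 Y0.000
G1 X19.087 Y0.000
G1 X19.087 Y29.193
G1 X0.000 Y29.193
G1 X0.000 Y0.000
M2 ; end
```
solid part
  facet normal 0.0000 0.0000 -1.0000
    outer loop
      vertex 19.087 29.193 0.000
      vertex 19.087 0.000 0.000
      vertex 0.000 0.000 0.000
    endloop
  endfacet
  facet normal 0.0000 0.0000 -1.0000
    outer loop
      vertex 0.000 29.193 0.000
      vertex 19.087 29.193 0.000
      vertex 0.000 0.000 0.000
    endloop
  endfacet
  facet normal 0.0000 0.0000 1.0000
    outer loop
      vertex 0.000 0.000 29.640
      vertex 19.087 0.000 29.640
      vertex 19.087 29.193 29.640
    endloop
  endfacet
  facet normal 0.0000 0.0000 1.0000
    outer loop
      vertex 0.000 0.000 29.640
      vertex 19.087 29.193 29.640
      vertex 0.000 29.193 29.640
    endloop
  endfacet
  facet normal 0.0000 -1.0000 0.0000
    outer loop
      vertex 0.000 0.000 0.000
      vertex 19.087 0.000 0.000
      vertex 19.087 0.000 29.640
    endloop
  endfacet
  facet normal 0.0000 -1.0000 0.0000
    outer loop
      vertex 0.000 0.000 0.000
      vertex 19.087 0.000 29.640
      vertex 0.000 0.000 29.640
    endloop
  endfacet
  facet normal 0.0000 1.0000 0.0000
    outer loop
      vertex 19.087 29.193 29.640
      vertex 19.087 29.193 0.000
      vertex 0.000 29.193 0.000
    endloop
  endfacet
  facet normal 0.0000 1.0000 0.0000
    outer loop
      vertex 0.000 29.193 29.640
      vertex 19.087 29.193 29.640
      vertex 0.000 29.193 0.000
    endloop
  endfacet
  facet normal -1.0000 0.0000 0.0000
    outer loop
      vertex 0.000 29.193 29.640
      vertex 0.000 29.193 0.000
      vertex 0.000 0.000 0.000
    endloop
  endfacet
  facet normal -1.0000 0.0000 0.0000
    outer loop
      vertex 0.000 0.000 29.640
      vertex 0.000 29.193 29.640
      vertex 0.000 0.000 0.000
    endloop
  endfacet
  facet normal 1.0000 0.0000 0.0000
    outer loop
      vertex 19.087 0.000 0.000
      vertex 19.087 29.193 0.000
      vertex 19.087 29.193 29.640
    endloop
  endfacet
  facet normal 1.0000 0.0000 0.0000
    outer loop
      vertex 19.087 0.000 0.000
      vertex 19.087 29.193 29.640
      vertex 19.087 0.000 29.640
    endloop
  endfacet
endsolid part

The G0 Z moves step by Δz≈4.940 mm. Every layer's G1 loop is the same polygon, so the solid is a straight extrusion of it from z=0 to z≈29.6. Closing with flat bottom and top caps and triangulating gives 12 facets — a rectangular box, roughly 19.1 × 29.2 mm footprint and 29.6 mm tall.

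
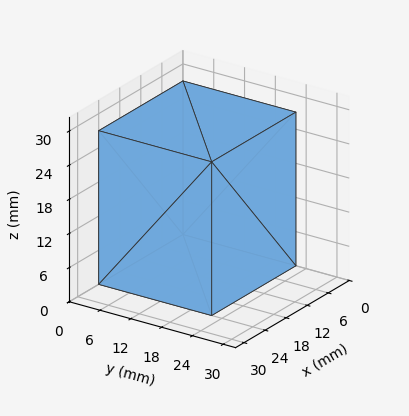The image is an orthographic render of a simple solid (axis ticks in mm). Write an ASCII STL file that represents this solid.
Reading the render: the shape is a rectangular box, roughly 24 × 22 mm footprint and 27 mm tall (dimensions read to the nearest mm from the axis ticks). For the STL, each face is triangulated and given an outward normal.

solid part
  facet normal 0.0000 0.0000 -1.0000
    outer loop
      vertex 24.0 22.0 0.0
      vertex 24.0 0.0 0.0
      vertex 0.0 0.0 0.0
    endloop
  endfacet
  facet normal 0.0000 0.0000 -1.0000
    outer loop
      vertex 0.0 22.0 0.0
      vertex 24.0 22.0 0.0
      vertex 0.0 0.0 0.0
    endloop
  endfacet
  facet normal 0.0000 0.0000 1.0000
    outer loop
      vertex 0.0 0.0 27.0
      vertex 24.0 0.0 27.0
      vertex 24.0 22.0 27.0
    endloop
  endfacet
  facet normal 0.0000 0.0000 1.0000
    outer loop
      vertex 0.0 0.0 27.0
      vertex 24.0 22.0 27.0
      vertex 0.0 22.0 27.0
    endloop
  endfacet
  facet normal 0.0000 -1.0000 0.0000
    outer loop
      vertex 0.0 0.0 0.0
      vertex 24.0 0.0 0.0
      vertex 24.0 0.0 27.0
    endloop
  endfacet
  facet normal 0.0000 -1.0000 0.0000
    outer loop
      vertex 0.0 0.0 0.0
      vertex 24.0 0.0 27.0
      vertex 0.0 0.0 27.0
    endloop
  endfacet
  facet normal 0.0000 1.0000 0.0000
    outer loop
      vertex 24.0 22.0 27.0
      vertex 24.0 22.0 0.0
      vertex 0.0 22.0 0.0
    endloop
  endfacet
  facet normal 0.0000 1.0000 0.0000
    outer loop
      vertex 0.0 22.0 27.0
      vertex 24.0 22.0 27.0
      vertex 0.0 22.0 0.0
    endloop
  endfacet
  facet normal -1.0000 0.0000 0.0000
    outer loop
      vertex 0.0 22.0 27.0
      vertex 0.0 22.0 0.0
      vertex 0.0 0.0 0.0
    endloop
  endfacet
  facet normal -1.0000 0.0000 0.0000
    outer loop
      vertex 0.0 0.0 27.0
      vertex 0.0 22.0 27.0
      vertex 0.0 0.0 0.0
    endloop
  endfacet
  facet normal 1.0000 0.0000 0.0000
    outer loop
      vertex 24.0 0.0 0.0
      vertex 24.0 22.0 0.0
      vertex 24.0 22.0 27.0
    endloop
  endfacet
  facet normal 1.0000 0.0000 0.0000
    outer loop
      vertex 24.0 0.0 0.0
      vertex 24.0 22.0 27.0
      vertex 24.0 0.0 27.0
    endloop
  endfacet
endsolid part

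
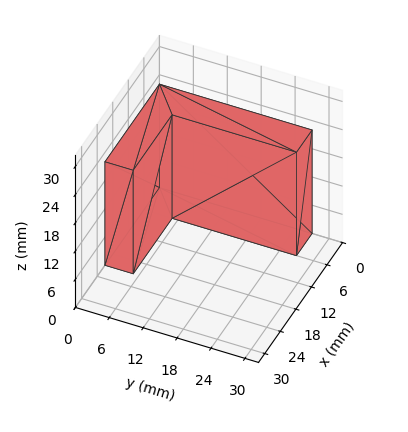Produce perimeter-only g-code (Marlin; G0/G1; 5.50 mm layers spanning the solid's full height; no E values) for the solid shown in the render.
Reading the render: the shape is an L-shaped prism: outer 21 × 27 mm, arm thicknesses ≈ 5 mm (horizontal) and 6 mm (vertical), extruded 22 mm in z (dimensions read to the nearest mm from the axis ticks). For the g-code, the solid's height is divided into equal slices at the stated Δz and each level perimeter traced with G1 moves after a G0 lift.

; perimeter-only toolpath
G21 ; units = mm
G90 ; absolute positioning
G28 ; home
; layer 1
G0 Z5.50
G0 X0.00 Y0.00
G1 X21.00 Y0.00
G1 X21.00 Y5.00
G1 X6.00 Y5.00
G1 X6.00 Y27.00
G1 X0.00 Y27.00
G1 X0.00 Y0.00
; layer 2
G0 Z11.00
G0 X0.00 Y0.00
G1 X21.00 Y0.00
G1 X21.00 Y5.00
G1 X6.00 Y5.00
G1 X6.00 Y27.00
G1 X0.00 Y27.00
G1 X0.00 Y0.00
; layer 3
G0 Z16.50
G0 X0.00 Y0.00
G1 X21.00 Y0.00
G1 X21.00 Y5.00
G1 X6.00 Y5.00
G1 X6.00 Y27.00
G1 X0.00 Y27.00
G1 X0.00 Y0.00
; layer 4
G0 Z22.00
G0 X0.00 Y0.00
G1 X21.00 Y0.00
G1 X21.00 Y5.00
G1 X6.00 Y5.00
G1 X6.00 Y27.00
G1 X0.00 Y27.00
G1 X0.00 Y0.00
M2 ; end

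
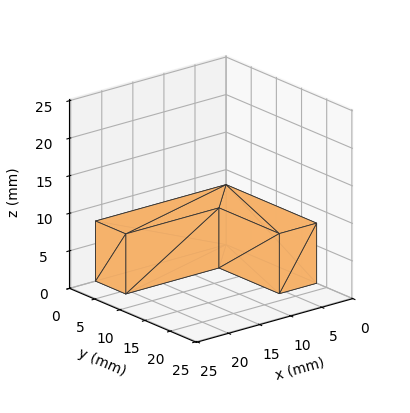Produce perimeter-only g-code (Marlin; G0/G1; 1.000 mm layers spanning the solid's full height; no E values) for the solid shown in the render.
Reading the render: the shape is an L-shaped prism: outer 21 × 18 mm, arm thicknesses ≈ 6 mm (horizontal) and 6 mm (vertical), extruded 8 mm in z (dimensions read to the nearest mm from the axis ticks). For the g-code, the solid's height is divided into equal slices at the stated Δz and each level perimeter traced with G1 moves after a G0 lift.

; perimeter-only toolpath
G21 ; units = mm
G90 ; absolute positioning
G28 ; home
; layer 1
G0 Z1.000
G0 X0.000 Y0.000
G1 X21.000 Y0.000
G1 X21.000 Y6.000
G1 X6.000 Y6.000
G1 X6.000 Y18.000
G1 X0.000 Y18.000
G1 X0.000 Y0.000
; layer 2
G0 Z2.000
G0 X0.000 Y0.000
G1 X21.000 Y0.000
G1 X21.000 Y6.000
G1 X6.000 Y6.000
G1 X6.000 Y18.000
G1 X0.000 Y18.000
G1 X0.000 Y0.000
; layer 3
G0 Z3.000
G0 X0.000 Y0.000
G1 X21.000 Y0.000
G1 X21.000 Y6.000
G1 X6.000 Y6.000
G1 X6.000 Y18.000
G1 X0.000 Y18.000
G1 X0.000 Y0.000
; layer 4
G0 Z4.000
G0 X0.000 Y0.000
G1 X21.000 Y0.000
G1 X21.000 Y6.000
G1 X6.000 Y6.000
G1 X6.000 Y18.000
G1 X0.000 Y18.000
G1 X0.000 Y0.000
; layer 5
G0 Z5.000
G0 X0.000 Y0.000
G1 X21.000 Y0.000
G1 X21.000 Y6.000
G1 X6.000 Y6.000
G1 X6.000 Y18.000
G1 X0.000 Y18.000
G1 X0.000 Y0.000
; layer 6
G0 Z6.000
G0 X0.000 Y0.000
G1 X21.000 Y0.000
G1 X21.000 Y6.000
G1 X6.000 Y6.000
G1 X6.000 Y18.000
G1 X0.000 Y18.000
G1 X0.000 Y0.000
; layer 7
G0 Z7.000
G0 X0.000 Y0.000
G1 X21.000 Y0.000
G1 X21.000 Y6.000
G1 X6.000 Y6.000
G1 X6.000 Y18.000
G1 X0.000 Y18.000
G1 X0.000 Y0.000
; layer 8
G0 Z8.000
G0 X0.000 Y0.000
G1 X21.000 Y0.000
G1 X21.000 Y6.000
G1 X6.000 Y6.000
G1 X6.000 Y18.000
G1 X0.000 Y18.000
G1 X0.000 Y0.000
M2 ; end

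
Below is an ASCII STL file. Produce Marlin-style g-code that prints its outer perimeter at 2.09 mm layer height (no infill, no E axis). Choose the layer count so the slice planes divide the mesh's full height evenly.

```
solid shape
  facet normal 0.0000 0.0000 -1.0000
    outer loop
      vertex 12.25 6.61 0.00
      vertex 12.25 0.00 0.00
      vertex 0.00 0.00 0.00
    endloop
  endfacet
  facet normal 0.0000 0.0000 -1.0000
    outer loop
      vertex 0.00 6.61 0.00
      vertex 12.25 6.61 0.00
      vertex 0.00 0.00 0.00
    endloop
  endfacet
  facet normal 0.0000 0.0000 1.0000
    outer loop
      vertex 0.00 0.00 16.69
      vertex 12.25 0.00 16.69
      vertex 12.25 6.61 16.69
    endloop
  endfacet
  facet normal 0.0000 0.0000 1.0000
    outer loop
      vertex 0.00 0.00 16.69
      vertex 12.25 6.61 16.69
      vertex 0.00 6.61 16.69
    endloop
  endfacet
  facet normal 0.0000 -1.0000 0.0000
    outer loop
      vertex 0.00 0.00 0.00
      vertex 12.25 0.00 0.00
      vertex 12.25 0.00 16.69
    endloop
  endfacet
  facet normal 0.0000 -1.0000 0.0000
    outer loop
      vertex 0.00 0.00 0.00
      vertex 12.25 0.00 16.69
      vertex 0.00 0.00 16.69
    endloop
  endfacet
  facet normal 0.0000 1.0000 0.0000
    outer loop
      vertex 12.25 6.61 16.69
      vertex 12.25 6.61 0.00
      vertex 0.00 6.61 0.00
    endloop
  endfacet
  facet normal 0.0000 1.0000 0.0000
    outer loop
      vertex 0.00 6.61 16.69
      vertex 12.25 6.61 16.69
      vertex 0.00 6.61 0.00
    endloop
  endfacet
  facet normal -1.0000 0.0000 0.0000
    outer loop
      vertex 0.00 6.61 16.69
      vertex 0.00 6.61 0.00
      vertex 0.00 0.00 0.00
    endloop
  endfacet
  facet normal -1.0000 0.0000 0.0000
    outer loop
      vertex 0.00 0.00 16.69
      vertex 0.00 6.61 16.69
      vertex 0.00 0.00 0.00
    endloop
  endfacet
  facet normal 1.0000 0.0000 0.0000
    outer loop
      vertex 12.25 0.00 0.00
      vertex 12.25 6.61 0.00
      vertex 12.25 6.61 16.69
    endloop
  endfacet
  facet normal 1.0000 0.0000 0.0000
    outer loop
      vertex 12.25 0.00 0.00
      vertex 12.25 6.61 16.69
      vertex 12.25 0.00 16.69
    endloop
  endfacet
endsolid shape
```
; perimeter-only toolpath
G21 ; units = mm
G90 ; absolute positioning
G28 ; home
; layer 1
G0 Z2.09
G0 X0.00 Y0.00
G1 X12.25 Y0.00
G1 X12.25 Y6.61
G1 X0.00 Y6.61
G1 X0.00 Y0.00
; layer 2
G0 Z4.17
G0 X0.00 Y0.00
G1 X12.25 Y0.00
G1 X12.25 Y6.61
G1 X0.00 Y6.61
G1 X0.00 Y0.00
; layer 3
G0 Z6.26
G0 X0.00 Y0.00
G1 X12.25 Y0.00
G1 X12.25 Y6.61
G1 X0.00 Y6.61
G1 X0.00 Y0.00
; layer 4
G0 Z8.35
G0 X0.00 Y0.00
G1 X12.25 Y0.00
G1 X12.25 Y6.61
G1 X0.00 Y6.61
G1 X0.00 Y0.00
; layer 5
G0 Z10.43
G0 X0.00 Y0.00
G1 X12.25 Y0.00
G1 X12.25 Y6.61
G1 X0.00 Y6.61
G1 X0.00 Y0.00
; layer 6
G0 Z12.52
G0 X0.00 Y0.00
G1 X12.25 Y0.00
G1 X12.25 Y6.61
G1 X0.00 Y6.61
G1 X0.00 Y0.00
; layer 7
G0 Z14.60
G0 X0.00 Y0.00
G1 X12.25 Y0.00
G1 X12.25 Y6.61
G1 X0.00 Y6.61
G1 X0.00 Y0.00
; layer 8
G0 Z16.69
G0 X0.00 Y0.00
G1 X12.25 Y0.00
G1 X12.25 Y6.61
G1 X0.00 Y6.61
G1 X0.00 Y0.00
M2 ; end

The solid is a rectangular box, roughly 12.2 × 6.61 mm footprint and 16.7 mm tall. Slicing at Δz = 2.09 mm — 8 equal slices spanning the solid's height, so layer i sits at z = i·h/8 — gives 8 non-empty perimeters. Each is a 4-segment closed polygon; G0 lifts to the layer z and rapids to the start vertex, then G1 traces the edges.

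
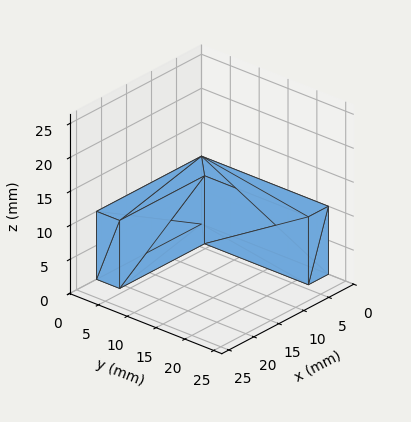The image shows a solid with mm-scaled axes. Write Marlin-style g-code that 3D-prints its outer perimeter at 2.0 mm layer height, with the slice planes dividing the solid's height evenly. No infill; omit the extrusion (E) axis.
Reading the render: the shape is an L-shaped prism: outer 21 × 22 mm, arm thicknesses ≈ 4 mm (horizontal) and 4 mm (vertical), extruded 10 mm in z (dimensions read to the nearest mm from the axis ticks). For the g-code, the solid's height is divided into equal slices at the stated Δz and each level perimeter traced with G1 moves after a G0 lift.

; perimeter-only toolpath
G21 ; units = mm
G90 ; absolute positioning
G28 ; home
; layer 1
G0 Z2.0
G0 X0.0 Y0.0
G1 X21.0 Y0.0
G1 X21.0 Y4.0
G1 X4.0 Y4.0
G1 X4.0 Y22.0
G1 X0.0 Y22.0
G1 X0.0 Y0.0
; layer 2
G0 Z4.0
G0 X0.0 Y0.0
G1 X21.0 Y0.0
G1 X21.0 Y4.0
G1 X4.0 Y4.0
G1 X4.0 Y22.0
G1 X0.0 Y22.0
G1 X0.0 Y0.0
; layer 3
G0 Z6.0
G0 X0.0 Y0.0
G1 X21.0 Y0.0
G1 X21.0 Y4.0
G1 X4.0 Y4.0
G1 X4.0 Y22.0
G1 X0.0 Y22.0
G1 X0.0 Y0.0
; layer 4
G0 Z8.0
G0 X0.0 Y0.0
G1 X21.0 Y0.0
G1 X21.0 Y4.0
G1 X4.0 Y4.0
G1 X4.0 Y22.0
G1 X0.0 Y22.0
G1 X0.0 Y0.0
; layer 5
G0 Z10.0
G0 X0.0 Y0.0
G1 X21.0 Y0.0
G1 X21.0 Y4.0
G1 X4.0 Y4.0
G1 X4.0 Y22.0
G1 X0.0 Y22.0
G1 X0.0 Y0.0
M2 ; end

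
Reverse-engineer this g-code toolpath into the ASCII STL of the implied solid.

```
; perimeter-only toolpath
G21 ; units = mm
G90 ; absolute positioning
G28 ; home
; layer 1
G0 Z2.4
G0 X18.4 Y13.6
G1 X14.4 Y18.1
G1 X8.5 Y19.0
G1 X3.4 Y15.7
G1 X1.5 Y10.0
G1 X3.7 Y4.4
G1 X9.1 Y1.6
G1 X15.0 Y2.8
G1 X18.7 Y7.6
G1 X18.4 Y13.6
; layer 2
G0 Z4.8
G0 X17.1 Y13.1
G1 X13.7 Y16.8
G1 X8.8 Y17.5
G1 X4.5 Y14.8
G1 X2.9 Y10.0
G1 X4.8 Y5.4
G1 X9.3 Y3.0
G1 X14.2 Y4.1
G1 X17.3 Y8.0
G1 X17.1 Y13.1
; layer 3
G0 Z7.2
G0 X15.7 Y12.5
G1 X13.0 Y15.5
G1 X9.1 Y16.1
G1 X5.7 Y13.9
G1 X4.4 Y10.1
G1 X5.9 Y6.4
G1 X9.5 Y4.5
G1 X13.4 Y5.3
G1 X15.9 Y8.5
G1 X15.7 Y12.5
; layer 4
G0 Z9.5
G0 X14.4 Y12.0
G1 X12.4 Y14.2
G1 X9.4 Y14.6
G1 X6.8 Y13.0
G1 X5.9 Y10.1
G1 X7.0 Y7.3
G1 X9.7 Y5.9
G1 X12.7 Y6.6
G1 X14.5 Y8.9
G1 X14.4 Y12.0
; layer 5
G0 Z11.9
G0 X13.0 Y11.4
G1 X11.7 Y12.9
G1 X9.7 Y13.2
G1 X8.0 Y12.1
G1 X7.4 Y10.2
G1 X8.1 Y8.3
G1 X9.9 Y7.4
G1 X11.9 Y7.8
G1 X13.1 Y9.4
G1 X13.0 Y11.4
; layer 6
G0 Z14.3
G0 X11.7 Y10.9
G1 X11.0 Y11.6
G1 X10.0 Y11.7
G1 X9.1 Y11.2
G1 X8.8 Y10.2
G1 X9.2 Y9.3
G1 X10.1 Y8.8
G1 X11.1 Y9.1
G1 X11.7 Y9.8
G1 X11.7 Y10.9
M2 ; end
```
solid part
  facet normal 0.0000 0.0000 -1.0000
    outer loop
      vertex 8.2 20.4 0.0
      vertex 15.1 19.4 0.0
      vertex 19.8 14.2 0.0
    endloop
  endfacet
  facet normal 0.0000 0.0000 -1.0000
    outer loop
      vertex 2.2 16.6 0.0
      vertex 8.2 20.4 0.0
      vertex 19.8 14.2 0.0
    endloop
  endfacet
  facet normal 0.0000 0.0000 -1.0000
    outer loop
      vertex 0.0 9.9 0.0
      vertex 2.2 16.6 0.0
      vertex 19.8 14.2 0.0
    endloop
  endfacet
  facet normal 0.0000 0.0000 -1.0000
    outer loop
      vertex 2.6 3.4 0.0
      vertex 0.0 9.9 0.0
      vertex 19.8 14.2 0.0
    endloop
  endfacet
  facet normal 0.0000 0.0000 -1.0000
    outer loop
      vertex 8.9 0.1 0.0
      vertex 2.6 3.4 0.0
      vertex 19.8 14.2 0.0
    endloop
  endfacet
  facet normal 0.0000 0.0000 -1.0000
    outer loop
      vertex 15.8 1.6 0.0
      vertex 8.9 0.1 0.0
      vertex 19.8 14.2 0.0
    endloop
  endfacet
  facet normal 0.0000 0.0000 -1.0000
    outer loop
      vertex 20.1 7.1 0.0
      vertex 15.8 1.6 0.0
      vertex 19.8 14.2 0.0
    endloop
  endfacet
  facet normal 0.6421 0.5804 0.5008
    outer loop
      vertex 19.8 14.2 0.0
      vertex 15.1 19.4 0.0
      vertex 10.3 10.3 16.7
    endloop
  endfacet
  facet normal 0.1240 0.8559 0.5020
    outer loop
      vertex 15.1 19.4 0.0
      vertex 8.2 20.4 0.0
      vertex 10.3 10.3 16.7
    endloop
  endfacet
  facet normal -0.4632 0.7314 0.5006
    outer loop
      vertex 8.2 20.4 0.0
      vertex 2.2 16.6 0.0
      vertex 10.3 10.3 16.7
    endloop
  endfacet
  facet normal -0.8224 0.2700 0.5008
    outer loop
      vertex 2.2 16.6 0.0
      vertex 0.0 9.9 0.0
      vertex 10.3 10.3 16.7
    endloop
  endfacet
  facet normal -0.8026 -0.3210 0.5027
    outer loop
      vertex 0.0 9.9 0.0
      vertex 2.6 3.4 0.0
      vertex 10.3 10.3 16.7
    endloop
  endfacet
  facet normal -0.4014 -0.7663 0.5017
    outer loop
      vertex 2.6 3.4 0.0
      vertex 8.9 0.1 0.0
      vertex 10.3 10.3 16.7
    endloop
  endfacet
  facet normal 0.1838 -0.8456 0.5011
    outer loop
      vertex 8.9 0.1 0.0
      vertex 15.8 1.6 0.0
      vertex 10.3 10.3 16.7
    endloop
  endfacet
  facet normal 0.6814 -0.5327 0.5019
    outer loop
      vertex 15.8 1.6 0.0
      vertex 20.1 7.1 0.0
      vertex 10.3 10.3 16.7
    endloop
  endfacet
  facet normal 0.8649 0.0365 0.5006
    outer loop
      vertex 20.1 7.1 0.0
      vertex 19.8 14.2 0.0
      vertex 10.3 10.3 16.7
    endloop
  endfacet
endsolid part

The G0 Z moves step by Δz≈2.4 mm. The G1 loops shrink linearly with z, so the solid tapers from its base footprint up to z≈16.7. Closing with a flat bottom cap and the tapered top and triangulating gives 16 facets — a regular 9-sided pyramid, base circumscribed radius ≈ 10.3 mm, apex at z ≈ 16.7 mm.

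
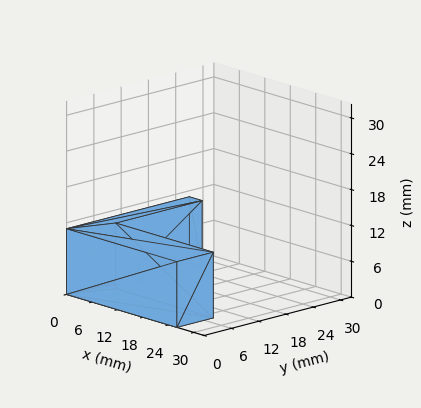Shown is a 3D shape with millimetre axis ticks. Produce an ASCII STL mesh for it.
Reading the render: the shape is an L-shaped prism: outer 26 × 27 mm, arm thicknesses ≈ 8 mm (horizontal) and 3 mm (vertical), extruded 11 mm in z (dimensions read to the nearest mm from the axis ticks). For the STL, each face is triangulated and given an outward normal.

solid part
  facet normal 0.0000 0.0000 -1.0000
    outer loop
      vertex 26.00 8.00 0.00
      vertex 26.00 0.00 0.00
      vertex 0.00 0.00 0.00
    endloop
  endfacet
  facet normal 0.0000 0.0000 -1.0000
    outer loop
      vertex 3.00 8.00 0.00
      vertex 26.00 8.00 0.00
      vertex 0.00 0.00 0.00
    endloop
  endfacet
  facet normal 0.0000 0.0000 -1.0000
    outer loop
      vertex 3.00 27.00 0.00
      vertex 3.00 8.00 0.00
      vertex 0.00 0.00 0.00
    endloop
  endfacet
  facet normal 0.0000 0.0000 -1.0000
    outer loop
      vertex 0.00 27.00 0.00
      vertex 3.00 27.00 0.00
      vertex 0.00 0.00 0.00
    endloop
  endfacet
  facet normal 0.0000 0.0000 1.0000
    outer loop
      vertex 0.00 0.00 11.00
      vertex 26.00 0.00 11.00
      vertex 26.00 8.00 11.00
    endloop
  endfacet
  facet normal 0.0000 0.0000 1.0000
    outer loop
      vertex 0.00 0.00 11.00
      vertex 26.00 8.00 11.00
      vertex 3.00 8.00 11.00
    endloop
  endfacet
  facet normal 0.0000 0.0000 1.0000
    outer loop
      vertex 0.00 0.00 11.00
      vertex 3.00 8.00 11.00
      vertex 3.00 27.00 11.00
    endloop
  endfacet
  facet normal 0.0000 0.0000 1.0000
    outer loop
      vertex 0.00 0.00 11.00
      vertex 3.00 27.00 11.00
      vertex 0.00 27.00 11.00
    endloop
  endfacet
  facet normal 0.0000 -1.0000 0.0000
    outer loop
      vertex 0.00 0.00 0.00
      vertex 26.00 0.00 0.00
      vertex 26.00 0.00 11.00
    endloop
  endfacet
  facet normal 0.0000 -1.0000 0.0000
    outer loop
      vertex 0.00 0.00 0.00
      vertex 26.00 0.00 11.00
      vertex 0.00 0.00 11.00
    endloop
  endfacet
  facet normal 1.0000 0.0000 0.0000
    outer loop
      vertex 26.00 0.00 0.00
      vertex 26.00 8.00 0.00
      vertex 26.00 8.00 11.00
    endloop
  endfacet
  facet normal 1.0000 0.0000 0.0000
    outer loop
      vertex 26.00 0.00 0.00
      vertex 26.00 8.00 11.00
      vertex 26.00 0.00 11.00
    endloop
  endfacet
  facet normal 0.0000 1.0000 0.0000
    outer loop
      vertex 26.00 8.00 0.00
      vertex 3.00 8.00 0.00
      vertex 3.00 8.00 11.00
    endloop
  endfacet
  facet normal 0.0000 1.0000 0.0000
    outer loop
      vertex 26.00 8.00 0.00
      vertex 3.00 8.00 11.00
      vertex 26.00 8.00 11.00
    endloop
  endfacet
  facet normal 1.0000 0.0000 0.0000
    outer loop
      vertex 3.00 8.00 0.00
      vertex 3.00 27.00 0.00
      vertex 3.00 27.00 11.00
    endloop
  endfacet
  facet normal 1.0000 0.0000 0.0000
    outer loop
      vertex 3.00 8.00 0.00
      vertex 3.00 27.00 11.00
      vertex 3.00 8.00 11.00
    endloop
  endfacet
  facet normal 0.0000 1.0000 0.0000
    outer loop
      vertex 3.00 27.00 0.00
      vertex 0.00 27.00 0.00
      vertex 0.00 27.00 11.00
    endloop
  endfacet
  facet normal 0.0000 1.0000 0.0000
    outer loop
      vertex 3.00 27.00 0.00
      vertex 0.00 27.00 11.00
      vertex 3.00 27.00 11.00
    endloop
  endfacet
  facet normal -1.0000 0.0000 0.0000
    outer loop
      vertex 0.00 27.00 0.00
      vertex 0.00 0.00 0.00
      vertex 0.00 0.00 11.00
    endloop
  endfacet
  facet normal -1.0000 0.0000 0.0000
    outer loop
      vertex 0.00 27.00 0.00
      vertex 0.00 0.00 11.00
      vertex 0.00 27.00 11.00
    endloop
  endfacet
endsolid part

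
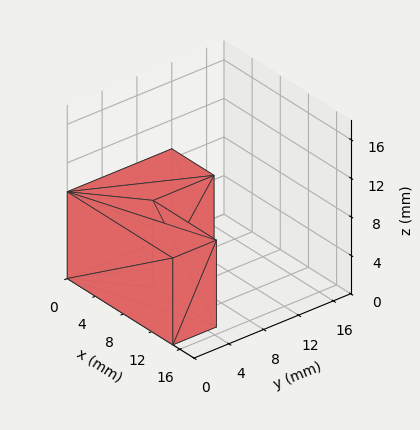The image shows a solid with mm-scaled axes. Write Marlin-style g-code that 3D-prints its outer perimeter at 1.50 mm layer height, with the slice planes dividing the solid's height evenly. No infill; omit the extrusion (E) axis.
Reading the render: the shape is an L-shaped prism: outer 15 × 12 mm, arm thicknesses ≈ 5 mm (horizontal) and 6 mm (vertical), extruded 9 mm in z (dimensions read to the nearest mm from the axis ticks). For the g-code, the solid's height is divided into equal slices at the stated Δz and each level perimeter traced with G1 moves after a G0 lift.

; perimeter-only toolpath
G21 ; units = mm
G90 ; absolute positioning
G28 ; home
; layer 1
G0 Z1.50
G0 X0.00 Y0.00
G1 X15.00 Y0.00
G1 X15.00 Y5.00
G1 X6.00 Y5.00
G1 X6.00 Y12.00
G1 X0.00 Y12.00
G1 X0.00 Y0.00
; layer 2
G0 Z3.00
G0 X0.00 Y0.00
G1 X15.00 Y0.00
G1 X15.00 Y5.00
G1 X6.00 Y5.00
G1 X6.00 Y12.00
G1 X0.00 Y12.00
G1 X0.00 Y0.00
; layer 3
G0 Z4.50
G0 X0.00 Y0.00
G1 X15.00 Y0.00
G1 X15.00 Y5.00
G1 X6.00 Y5.00
G1 X6.00 Y12.00
G1 X0.00 Y12.00
G1 X0.00 Y0.00
; layer 4
G0 Z6.00
G0 X0.00 Y0.00
G1 X15.00 Y0.00
G1 X15.00 Y5.00
G1 X6.00 Y5.00
G1 X6.00 Y12.00
G1 X0.00 Y12.00
G1 X0.00 Y0.00
; layer 5
G0 Z7.50
G0 X0.00 Y0.00
G1 X15.00 Y0.00
G1 X15.00 Y5.00
G1 X6.00 Y5.00
G1 X6.00 Y12.00
G1 X0.00 Y12.00
G1 X0.00 Y0.00
; layer 6
G0 Z9.00
G0 X0.00 Y0.00
G1 X15.00 Y0.00
G1 X15.00 Y5.00
G1 X6.00 Y5.00
G1 X6.00 Y12.00
G1 X0.00 Y12.00
G1 X0.00 Y0.00
M2 ; end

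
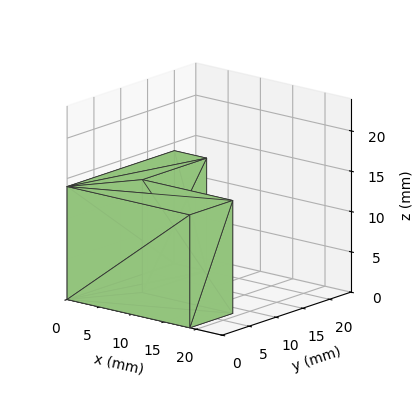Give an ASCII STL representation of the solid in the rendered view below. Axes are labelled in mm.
Reading the render: the shape is an L-shaped prism: outer 19 × 20 mm, arm thicknesses ≈ 8 mm (horizontal) and 5 mm (vertical), extruded 14 mm in z (dimensions read to the nearest mm from the axis ticks). For the STL, each face is triangulated and given an outward normal.

solid part
  facet normal 0.0000 0.0000 -1.0000
    outer loop
      vertex 19.0 8.0 0.0
      vertex 19.0 0.0 0.0
      vertex 0.0 0.0 0.0
    endloop
  endfacet
  facet normal 0.0000 0.0000 -1.0000
    outer loop
      vertex 5.0 8.0 0.0
      vertex 19.0 8.0 0.0
      vertex 0.0 0.0 0.0
    endloop
  endfacet
  facet normal 0.0000 0.0000 -1.0000
    outer loop
      vertex 5.0 20.0 0.0
      vertex 5.0 8.0 0.0
      vertex 0.0 0.0 0.0
    endloop
  endfacet
  facet normal 0.0000 0.0000 -1.0000
    outer loop
      vertex 0.0 20.0 0.0
      vertex 5.0 20.0 0.0
      vertex 0.0 0.0 0.0
    endloop
  endfacet
  facet normal 0.0000 0.0000 1.0000
    outer loop
      vertex 0.0 0.0 14.0
      vertex 19.0 0.0 14.0
      vertex 19.0 8.0 14.0
    endloop
  endfacet
  facet normal 0.0000 0.0000 1.0000
    outer loop
      vertex 0.0 0.0 14.0
      vertex 19.0 8.0 14.0
      vertex 5.0 8.0 14.0
    endloop
  endfacet
  facet normal 0.0000 0.0000 1.0000
    outer loop
      vertex 0.0 0.0 14.0
      vertex 5.0 8.0 14.0
      vertex 5.0 20.0 14.0
    endloop
  endfacet
  facet normal 0.0000 0.0000 1.0000
    outer loop
      vertex 0.0 0.0 14.0
      vertex 5.0 20.0 14.0
      vertex 0.0 20.0 14.0
    endloop
  endfacet
  facet normal 0.0000 -1.0000 0.0000
    outer loop
      vertex 0.0 0.0 0.0
      vertex 19.0 0.0 0.0
      vertex 19.0 0.0 14.0
    endloop
  endfacet
  facet normal 0.0000 -1.0000 0.0000
    outer loop
      vertex 0.0 0.0 0.0
      vertex 19.0 0.0 14.0
      vertex 0.0 0.0 14.0
    endloop
  endfacet
  facet normal 1.0000 0.0000 0.0000
    outer loop
      vertex 19.0 0.0 0.0
      vertex 19.0 8.0 0.0
      vertex 19.0 8.0 14.0
    endloop
  endfacet
  facet normal 1.0000 0.0000 0.0000
    outer loop
      vertex 19.0 0.0 0.0
      vertex 19.0 8.0 14.0
      vertex 19.0 0.0 14.0
    endloop
  endfacet
  facet normal 0.0000 1.0000 0.0000
    outer loop
      vertex 19.0 8.0 0.0
      vertex 5.0 8.0 0.0
      vertex 5.0 8.0 14.0
    endloop
  endfacet
  facet normal 0.0000 1.0000 0.0000
    outer loop
      vertex 19.0 8.0 0.0
      vertex 5.0 8.0 14.0
      vertex 19.0 8.0 14.0
    endloop
  endfacet
  facet normal 1.0000 0.0000 0.0000
    outer loop
      vertex 5.0 8.0 0.0
      vertex 5.0 20.0 0.0
      vertex 5.0 20.0 14.0
    endloop
  endfacet
  facet normal 1.0000 0.0000 0.0000
    outer loop
      vertex 5.0 8.0 0.0
      vertex 5.0 20.0 14.0
      vertex 5.0 8.0 14.0
    endloop
  endfacet
  facet normal 0.0000 1.0000 0.0000
    outer loop
      vertex 5.0 20.0 0.0
      vertex 0.0 20.0 0.0
      vertex 0.0 20.0 14.0
    endloop
  endfacet
  facet normal 0.0000 1.0000 0.0000
    outer loop
      vertex 5.0 20.0 0.0
      vertex 0.0 20.0 14.0
      vertex 5.0 20.0 14.0
    endloop
  endfacet
  facet normal -1.0000 0.0000 0.0000
    outer loop
      vertex 0.0 20.0 0.0
      vertex 0.0 0.0 0.0
      vertex 0.0 0.0 14.0
    endloop
  endfacet
  facet normal -1.0000 0.0000 0.0000
    outer loop
      vertex 0.0 20.0 0.0
      vertex 0.0 0.0 14.0
      vertex 0.0 20.0 14.0
    endloop
  endfacet
endsolid part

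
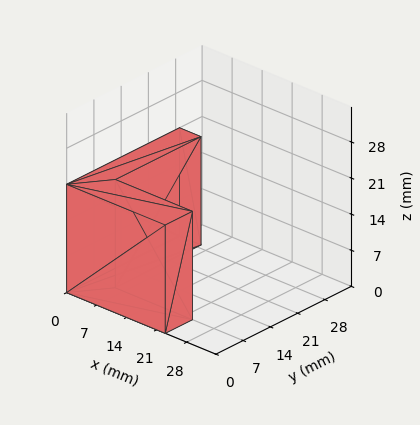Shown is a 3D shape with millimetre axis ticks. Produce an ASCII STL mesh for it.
Reading the render: the shape is an L-shaped prism: outer 23 × 29 mm, arm thicknesses ≈ 7 mm (horizontal) and 5 mm (vertical), extruded 21 mm in z (dimensions read to the nearest mm from the axis ticks). For the STL, each face is triangulated and given an outward normal.

solid part
  facet normal 0.0000 0.0000 -1.0000
    outer loop
      vertex 23.000 7.000 0.000
      vertex 23.000 0.000 0.000
      vertex 0.000 0.000 0.000
    endloop
  endfacet
  facet normal 0.0000 0.0000 -1.0000
    outer loop
      vertex 5.000 7.000 0.000
      vertex 23.000 7.000 0.000
      vertex 0.000 0.000 0.000
    endloop
  endfacet
  facet normal 0.0000 0.0000 -1.0000
    outer loop
      vertex 5.000 29.000 0.000
      vertex 5.000 7.000 0.000
      vertex 0.000 0.000 0.000
    endloop
  endfacet
  facet normal 0.0000 0.0000 -1.0000
    outer loop
      vertex 0.000 29.000 0.000
      vertex 5.000 29.000 0.000
      vertex 0.000 0.000 0.000
    endloop
  endfacet
  facet normal 0.0000 0.0000 1.0000
    outer loop
      vertex 0.000 0.000 21.000
      vertex 23.000 0.000 21.000
      vertex 23.000 7.000 21.000
    endloop
  endfacet
  facet normal 0.0000 0.0000 1.0000
    outer loop
      vertex 0.000 0.000 21.000
      vertex 23.000 7.000 21.000
      vertex 5.000 7.000 21.000
    endloop
  endfacet
  facet normal 0.0000 0.0000 1.0000
    outer loop
      vertex 0.000 0.000 21.000
      vertex 5.000 7.000 21.000
      vertex 5.000 29.000 21.000
    endloop
  endfacet
  facet normal 0.0000 0.0000 1.0000
    outer loop
      vertex 0.000 0.000 21.000
      vertex 5.000 29.000 21.000
      vertex 0.000 29.000 21.000
    endloop
  endfacet
  facet normal 0.0000 -1.0000 0.0000
    outer loop
      vertex 0.000 0.000 0.000
      vertex 23.000 0.000 0.000
      vertex 23.000 0.000 21.000
    endloop
  endfacet
  facet normal 0.0000 -1.0000 0.0000
    outer loop
      vertex 0.000 0.000 0.000
      vertex 23.000 0.000 21.000
      vertex 0.000 0.000 21.000
    endloop
  endfacet
  facet normal 1.0000 0.0000 0.0000
    outer loop
      vertex 23.000 0.000 0.000
      vertex 23.000 7.000 0.000
      vertex 23.000 7.000 21.000
    endloop
  endfacet
  facet normal 1.0000 0.0000 0.0000
    outer loop
      vertex 23.000 0.000 0.000
      vertex 23.000 7.000 21.000
      vertex 23.000 0.000 21.000
    endloop
  endfacet
  facet normal 0.0000 1.0000 0.0000
    outer loop
      vertex 23.000 7.000 0.000
      vertex 5.000 7.000 0.000
      vertex 5.000 7.000 21.000
    endloop
  endfacet
  facet normal 0.0000 1.0000 0.0000
    outer loop
      vertex 23.000 7.000 0.000
      vertex 5.000 7.000 21.000
      vertex 23.000 7.000 21.000
    endloop
  endfacet
  facet normal 1.0000 0.0000 0.0000
    outer loop
      vertex 5.000 7.000 0.000
      vertex 5.000 29.000 0.000
      vertex 5.000 29.000 21.000
    endloop
  endfacet
  facet normal 1.0000 0.0000 0.0000
    outer loop
      vertex 5.000 7.000 0.000
      vertex 5.000 29.000 21.000
      vertex 5.000 7.000 21.000
    endloop
  endfacet
  facet normal 0.0000 1.0000 0.0000
    outer loop
      vertex 5.000 29.000 0.000
      vertex 0.000 29.000 0.000
      vertex 0.000 29.000 21.000
    endloop
  endfacet
  facet normal 0.0000 1.0000 0.0000
    outer loop
      vertex 5.000 29.000 0.000
      vertex 0.000 29.000 21.000
      vertex 5.000 29.000 21.000
    endloop
  endfacet
  facet normal -1.0000 0.0000 0.0000
    outer loop
      vertex 0.000 29.000 0.000
      vertex 0.000 0.000 0.000
      vertex 0.000 0.000 21.000
    endloop
  endfacet
  facet normal -1.0000 0.0000 0.0000
    outer loop
      vertex 0.000 29.000 0.000
      vertex 0.000 0.000 21.000
      vertex 0.000 29.000 21.000
    endloop
  endfacet
endsolid part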